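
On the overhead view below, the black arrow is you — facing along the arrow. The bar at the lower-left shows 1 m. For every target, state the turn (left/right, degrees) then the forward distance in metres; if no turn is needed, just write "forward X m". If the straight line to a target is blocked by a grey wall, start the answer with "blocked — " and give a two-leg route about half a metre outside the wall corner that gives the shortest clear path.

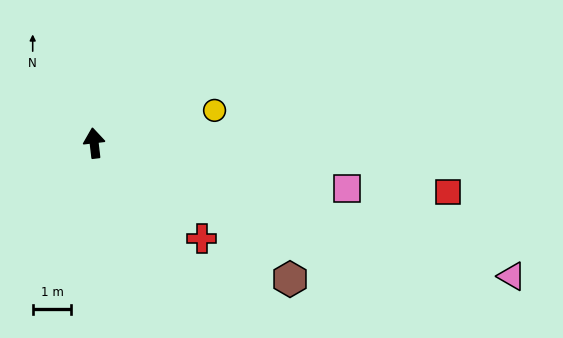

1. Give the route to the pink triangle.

turn right 114°, forward 11.3 m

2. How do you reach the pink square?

turn right 107°, forward 6.6 m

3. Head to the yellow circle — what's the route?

turn right 81°, forward 3.2 m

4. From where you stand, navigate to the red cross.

turn right 138°, forward 3.7 m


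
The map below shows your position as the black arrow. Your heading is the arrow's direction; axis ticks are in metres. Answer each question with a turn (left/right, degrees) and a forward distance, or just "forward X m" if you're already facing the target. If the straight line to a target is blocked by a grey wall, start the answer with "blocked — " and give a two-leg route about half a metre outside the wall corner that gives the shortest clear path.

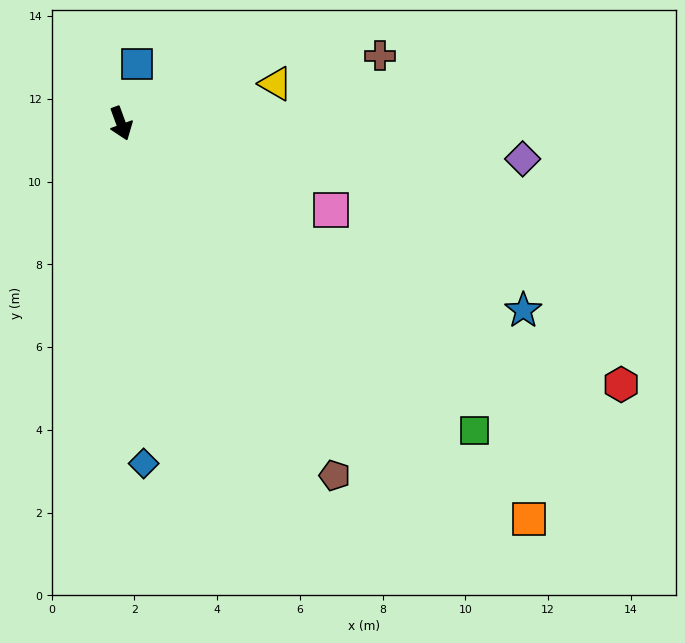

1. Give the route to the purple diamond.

turn left 65°, forward 9.7 m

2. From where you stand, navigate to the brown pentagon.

turn left 11°, forward 10.0 m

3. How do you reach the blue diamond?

turn right 16°, forward 8.2 m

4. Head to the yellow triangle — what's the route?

turn left 84°, forward 3.9 m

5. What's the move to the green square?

turn left 29°, forward 11.3 m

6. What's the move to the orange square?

turn left 26°, forward 13.7 m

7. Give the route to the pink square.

turn left 47°, forward 5.5 m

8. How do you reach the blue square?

turn left 145°, forward 1.5 m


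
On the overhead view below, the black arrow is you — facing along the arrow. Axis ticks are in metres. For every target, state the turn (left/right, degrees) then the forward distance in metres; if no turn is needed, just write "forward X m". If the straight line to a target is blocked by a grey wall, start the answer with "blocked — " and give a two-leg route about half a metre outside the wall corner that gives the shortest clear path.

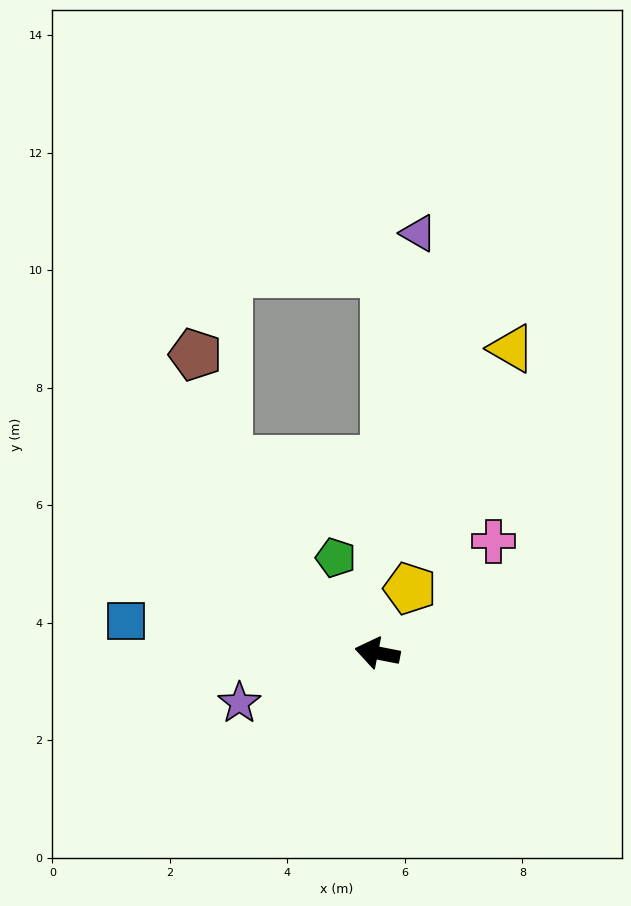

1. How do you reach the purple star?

turn left 31°, forward 2.5 m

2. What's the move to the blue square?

turn left 4°, forward 4.3 m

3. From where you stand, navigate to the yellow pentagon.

turn right 106°, forward 1.2 m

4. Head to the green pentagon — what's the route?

turn right 55°, forward 1.8 m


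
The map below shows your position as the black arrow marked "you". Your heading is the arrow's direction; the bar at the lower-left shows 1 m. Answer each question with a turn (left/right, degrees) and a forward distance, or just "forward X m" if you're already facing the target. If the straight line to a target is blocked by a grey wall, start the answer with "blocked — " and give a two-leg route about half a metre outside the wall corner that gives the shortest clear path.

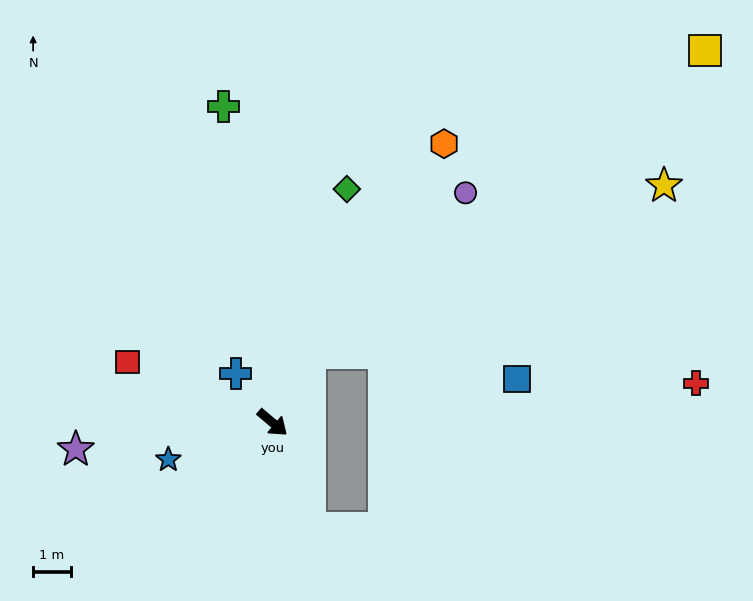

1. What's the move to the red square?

turn right 162°, forward 4.1 m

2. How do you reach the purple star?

turn right 132°, forward 5.2 m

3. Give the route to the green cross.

turn left 139°, forward 8.4 m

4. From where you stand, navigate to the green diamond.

turn left 113°, forward 6.5 m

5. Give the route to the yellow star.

blocked — turn left 102°, forward 2.1 m, then turn right 36°, forward 10.4 m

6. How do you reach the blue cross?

turn left 167°, forward 1.6 m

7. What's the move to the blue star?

turn right 120°, forward 2.9 m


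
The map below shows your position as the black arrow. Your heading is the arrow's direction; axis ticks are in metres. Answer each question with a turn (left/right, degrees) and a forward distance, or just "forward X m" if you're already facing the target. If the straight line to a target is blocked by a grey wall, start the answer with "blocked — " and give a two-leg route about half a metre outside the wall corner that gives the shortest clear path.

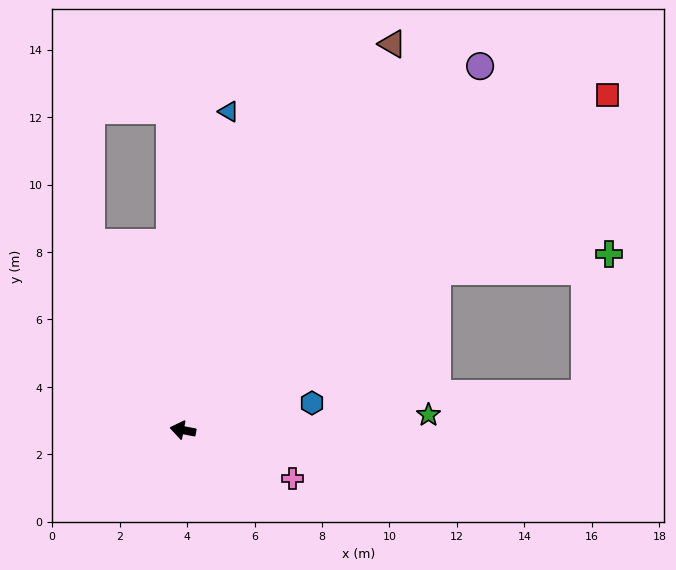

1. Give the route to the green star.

turn right 166°, forward 7.3 m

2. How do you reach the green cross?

blocked — turn right 137°, forward 8.9 m, then turn right 27°, forward 5.1 m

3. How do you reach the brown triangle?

turn right 108°, forward 13.0 m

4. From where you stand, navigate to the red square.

turn right 131°, forward 16.0 m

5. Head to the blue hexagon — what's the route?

turn right 157°, forward 3.9 m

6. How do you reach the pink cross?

turn left 167°, forward 3.6 m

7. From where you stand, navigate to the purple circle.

turn right 118°, forward 13.9 m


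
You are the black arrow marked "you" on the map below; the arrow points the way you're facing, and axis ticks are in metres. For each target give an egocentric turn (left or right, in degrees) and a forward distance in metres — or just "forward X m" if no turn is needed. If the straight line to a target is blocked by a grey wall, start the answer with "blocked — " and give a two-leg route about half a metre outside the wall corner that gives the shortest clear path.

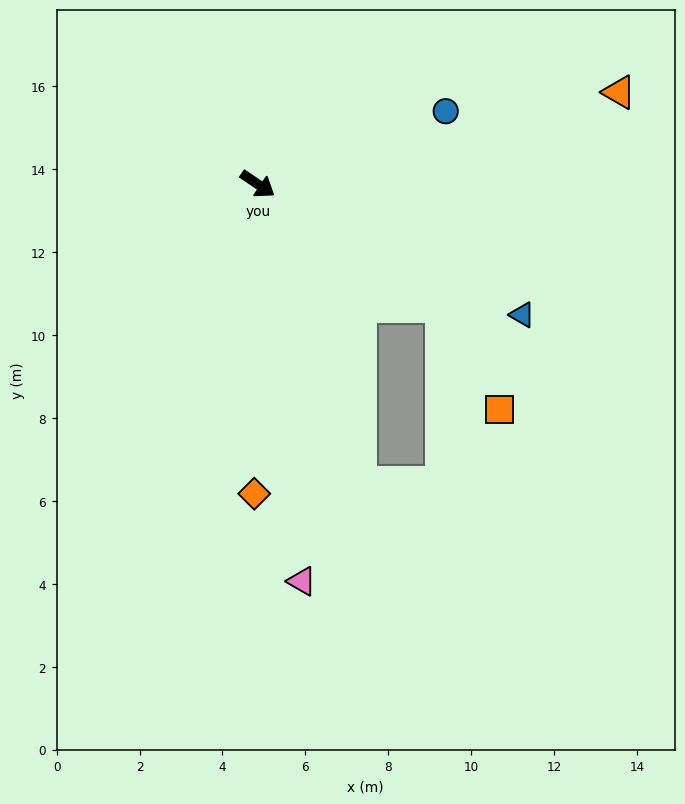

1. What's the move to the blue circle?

turn left 55°, forward 4.9 m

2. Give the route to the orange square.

blocked — forward 5.3 m, then turn right 28°, forward 2.9 m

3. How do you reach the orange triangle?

turn left 48°, forward 9.0 m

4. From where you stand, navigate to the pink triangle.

turn right 50°, forward 9.6 m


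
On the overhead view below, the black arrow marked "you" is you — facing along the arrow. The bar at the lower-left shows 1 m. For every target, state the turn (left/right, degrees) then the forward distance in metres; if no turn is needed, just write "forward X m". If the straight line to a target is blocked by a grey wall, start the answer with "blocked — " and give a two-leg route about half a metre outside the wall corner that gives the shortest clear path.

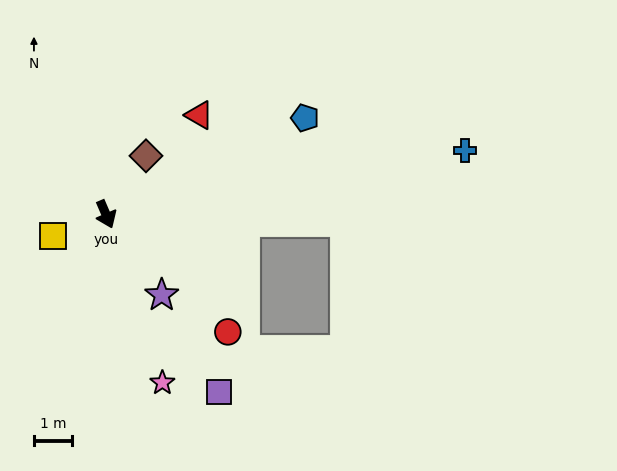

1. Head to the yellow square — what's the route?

turn right 91°, forward 1.5 m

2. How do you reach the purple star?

turn left 11°, forward 2.6 m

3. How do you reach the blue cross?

turn left 77°, forward 9.5 m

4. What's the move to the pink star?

turn right 5°, forward 4.6 m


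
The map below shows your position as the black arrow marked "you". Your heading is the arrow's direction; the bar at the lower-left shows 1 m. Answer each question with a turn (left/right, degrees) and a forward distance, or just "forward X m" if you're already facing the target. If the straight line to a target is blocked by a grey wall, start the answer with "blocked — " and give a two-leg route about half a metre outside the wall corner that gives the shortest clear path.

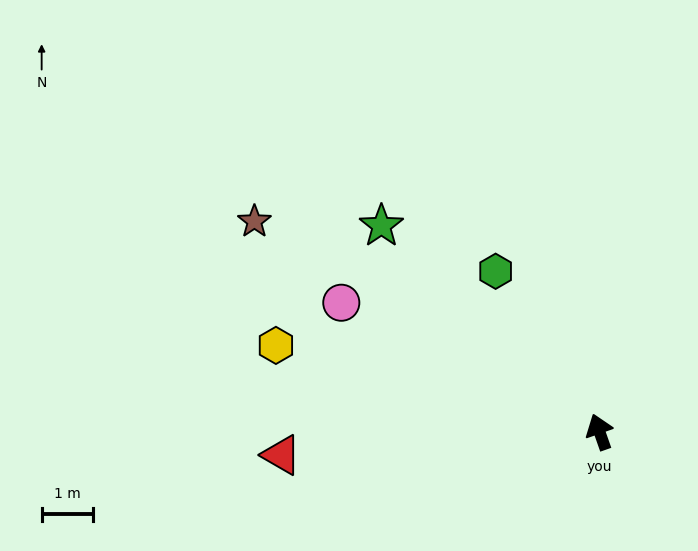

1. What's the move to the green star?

turn left 27°, forward 5.9 m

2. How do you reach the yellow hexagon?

turn left 56°, forward 6.6 m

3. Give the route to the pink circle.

turn left 44°, forward 5.7 m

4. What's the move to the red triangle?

turn left 75°, forward 6.3 m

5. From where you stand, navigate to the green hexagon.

turn left 14°, forward 3.8 m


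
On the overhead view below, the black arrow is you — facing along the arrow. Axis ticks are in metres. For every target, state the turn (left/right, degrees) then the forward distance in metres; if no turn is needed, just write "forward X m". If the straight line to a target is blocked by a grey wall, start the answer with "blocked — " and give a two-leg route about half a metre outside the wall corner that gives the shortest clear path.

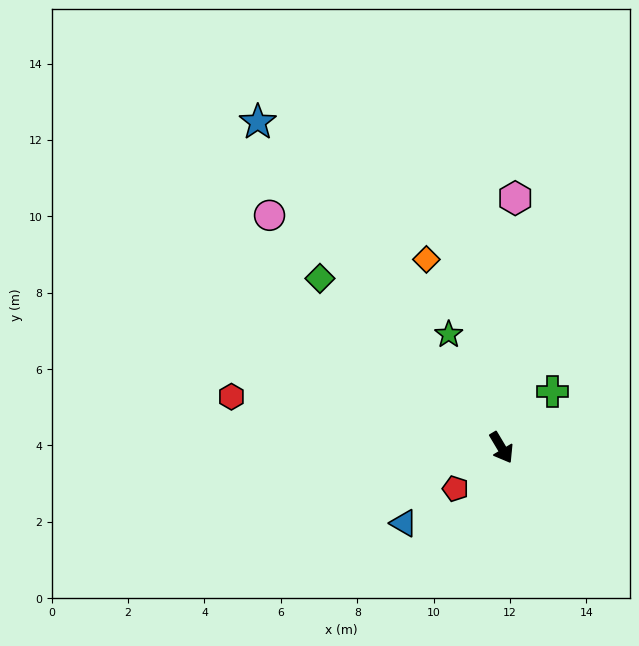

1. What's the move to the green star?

turn left 174°, forward 3.3 m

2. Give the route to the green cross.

turn left 107°, forward 2.0 m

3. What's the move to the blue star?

turn right 174°, forward 10.7 m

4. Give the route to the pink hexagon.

turn left 146°, forward 6.5 m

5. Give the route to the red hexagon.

turn right 131°, forward 7.2 m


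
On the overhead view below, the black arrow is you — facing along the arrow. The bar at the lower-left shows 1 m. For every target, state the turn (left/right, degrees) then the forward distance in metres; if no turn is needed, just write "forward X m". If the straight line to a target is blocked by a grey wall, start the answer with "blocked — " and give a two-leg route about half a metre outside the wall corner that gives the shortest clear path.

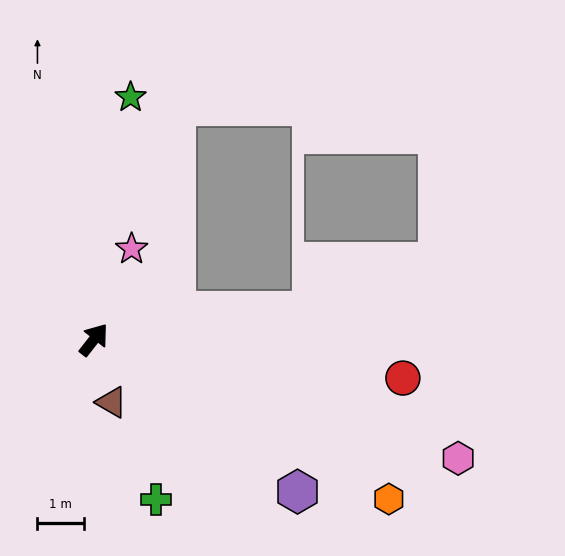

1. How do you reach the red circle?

turn right 59°, forward 6.7 m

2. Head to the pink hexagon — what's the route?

turn right 70°, forward 8.2 m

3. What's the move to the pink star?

turn left 15°, forward 2.1 m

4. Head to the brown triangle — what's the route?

turn right 126°, forward 1.4 m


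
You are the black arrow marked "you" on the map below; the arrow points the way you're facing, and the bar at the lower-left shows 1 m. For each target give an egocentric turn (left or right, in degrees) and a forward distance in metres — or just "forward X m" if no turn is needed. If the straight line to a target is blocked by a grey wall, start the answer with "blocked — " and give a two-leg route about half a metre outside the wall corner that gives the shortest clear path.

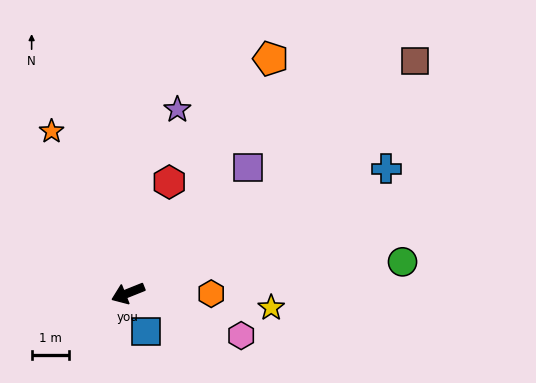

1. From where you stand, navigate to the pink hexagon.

turn left 138°, forward 3.3 m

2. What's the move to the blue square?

turn left 93°, forward 1.1 m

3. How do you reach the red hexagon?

turn right 132°, forward 3.2 m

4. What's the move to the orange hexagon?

turn left 158°, forward 2.3 m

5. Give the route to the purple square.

turn right 156°, forward 4.7 m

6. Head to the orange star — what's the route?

turn right 87°, forward 4.8 m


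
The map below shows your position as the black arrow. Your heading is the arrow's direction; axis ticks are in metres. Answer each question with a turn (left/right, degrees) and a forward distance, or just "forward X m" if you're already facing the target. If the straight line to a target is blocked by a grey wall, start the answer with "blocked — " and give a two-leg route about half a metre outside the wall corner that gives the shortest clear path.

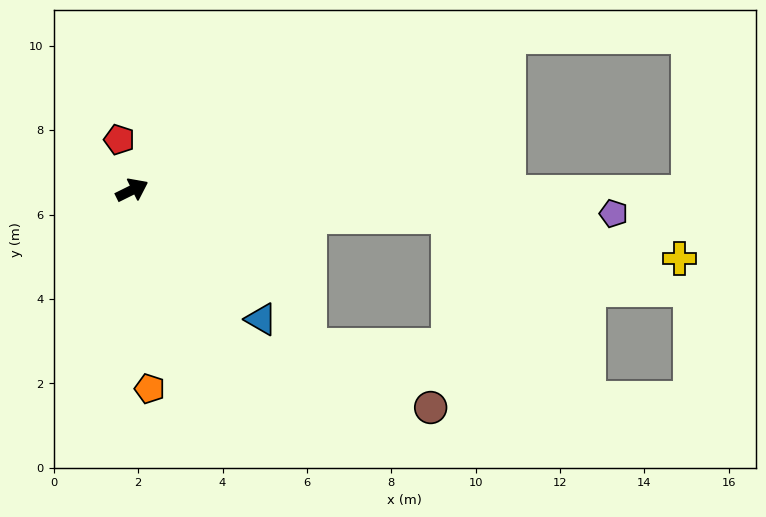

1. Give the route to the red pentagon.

turn left 78°, forward 1.2 m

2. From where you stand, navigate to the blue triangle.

turn right 71°, forward 4.3 m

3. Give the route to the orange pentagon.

turn right 111°, forward 4.7 m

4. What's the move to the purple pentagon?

turn right 29°, forward 11.4 m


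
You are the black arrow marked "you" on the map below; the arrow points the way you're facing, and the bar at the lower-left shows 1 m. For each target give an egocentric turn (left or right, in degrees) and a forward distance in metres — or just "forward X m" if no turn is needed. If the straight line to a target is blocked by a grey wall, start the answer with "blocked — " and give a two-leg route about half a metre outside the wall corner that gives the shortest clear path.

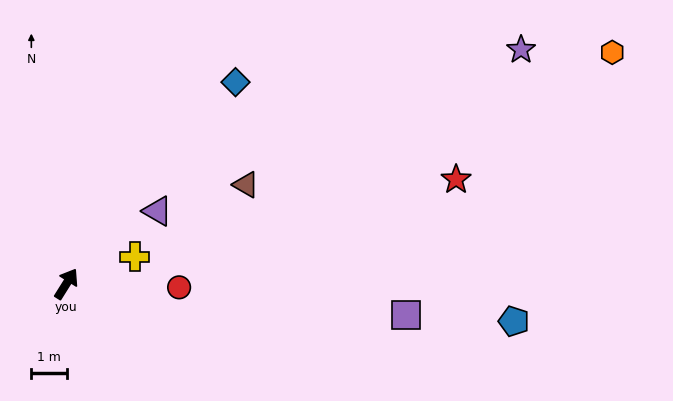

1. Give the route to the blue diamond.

turn right 8°, forward 7.4 m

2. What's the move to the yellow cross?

turn right 36°, forward 2.1 m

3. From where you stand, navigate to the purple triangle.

turn right 19°, forward 3.3 m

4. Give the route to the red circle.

turn right 60°, forward 3.2 m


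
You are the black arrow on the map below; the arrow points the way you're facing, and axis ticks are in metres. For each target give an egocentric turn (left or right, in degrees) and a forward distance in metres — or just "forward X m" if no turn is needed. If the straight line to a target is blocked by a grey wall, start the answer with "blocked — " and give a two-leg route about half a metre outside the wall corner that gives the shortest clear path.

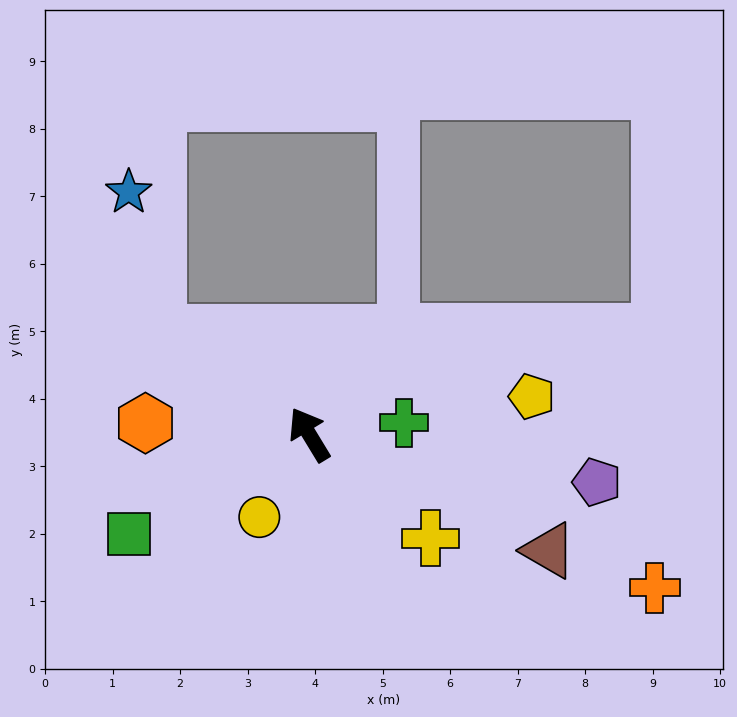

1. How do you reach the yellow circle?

turn left 118°, forward 1.4 m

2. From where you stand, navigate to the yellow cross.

turn right 162°, forward 2.4 m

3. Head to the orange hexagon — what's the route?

turn left 55°, forward 2.4 m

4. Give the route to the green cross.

turn right 114°, forward 1.4 m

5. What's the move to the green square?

turn left 88°, forward 3.1 m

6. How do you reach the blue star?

blocked — turn left 25°, forward 2.7 m, then turn right 45°, forward 2.1 m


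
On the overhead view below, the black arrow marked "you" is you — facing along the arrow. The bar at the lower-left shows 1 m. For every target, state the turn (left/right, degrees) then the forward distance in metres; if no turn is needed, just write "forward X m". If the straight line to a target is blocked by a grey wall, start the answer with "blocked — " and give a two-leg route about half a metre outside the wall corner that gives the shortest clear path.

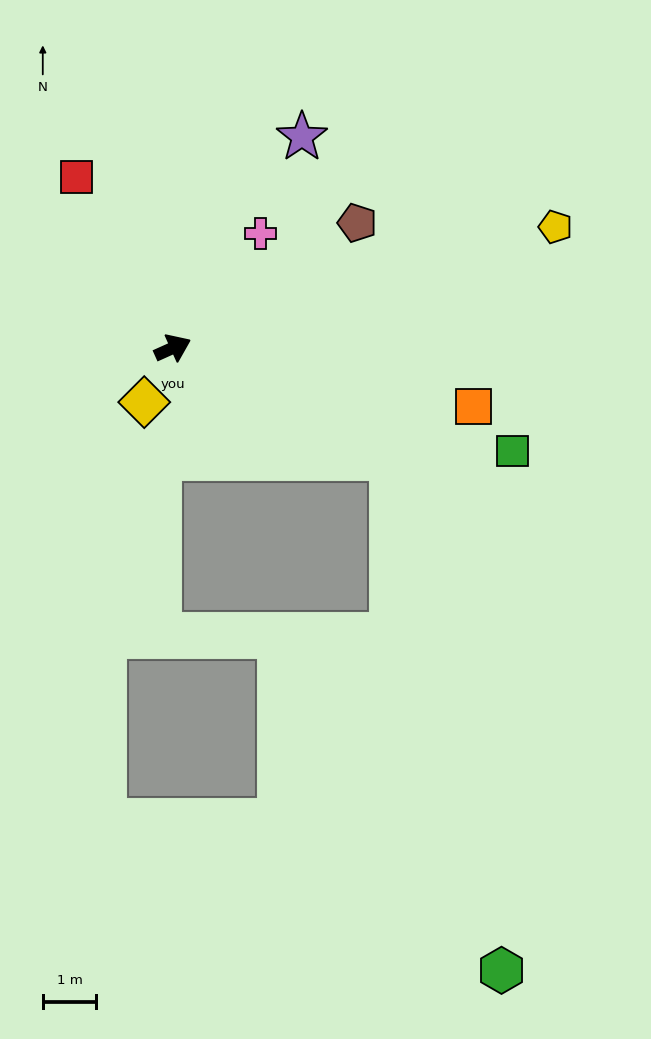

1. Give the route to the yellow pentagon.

turn right 7°, forward 7.5 m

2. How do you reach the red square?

turn left 95°, forward 3.7 m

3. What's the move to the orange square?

turn right 35°, forward 5.7 m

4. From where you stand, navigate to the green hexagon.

blocked — turn right 51°, forward 4.6 m, then turn right 51°, forward 9.8 m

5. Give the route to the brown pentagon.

turn left 10°, forward 4.2 m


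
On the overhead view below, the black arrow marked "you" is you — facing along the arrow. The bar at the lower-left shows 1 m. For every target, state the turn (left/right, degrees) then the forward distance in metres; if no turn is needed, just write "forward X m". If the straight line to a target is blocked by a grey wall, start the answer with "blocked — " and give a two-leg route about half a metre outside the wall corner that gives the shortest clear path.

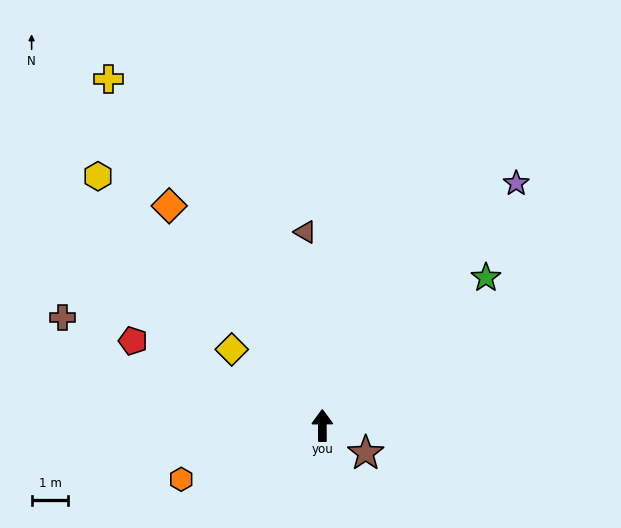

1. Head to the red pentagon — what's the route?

turn left 66°, forward 5.6 m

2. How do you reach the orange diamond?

turn left 35°, forward 7.3 m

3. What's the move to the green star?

turn right 48°, forward 6.0 m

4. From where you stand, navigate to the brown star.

turn right 123°, forward 1.4 m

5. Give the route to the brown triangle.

turn left 5°, forward 5.3 m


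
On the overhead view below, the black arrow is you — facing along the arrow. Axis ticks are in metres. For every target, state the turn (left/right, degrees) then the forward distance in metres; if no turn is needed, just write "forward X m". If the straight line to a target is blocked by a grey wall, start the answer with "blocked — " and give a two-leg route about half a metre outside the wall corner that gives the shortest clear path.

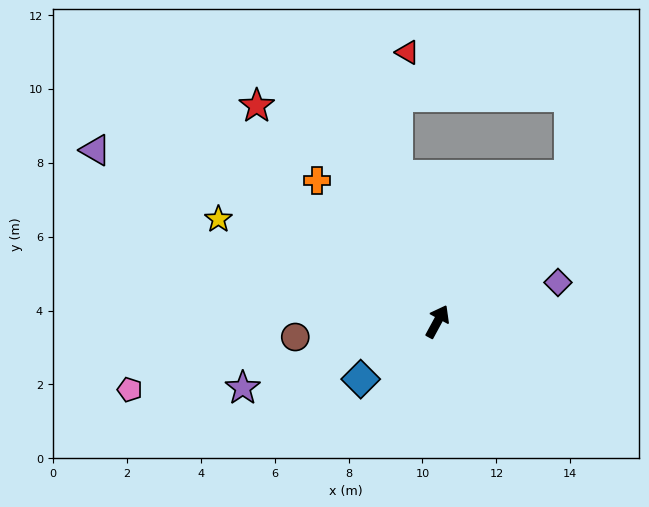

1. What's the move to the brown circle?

turn left 125°, forward 3.9 m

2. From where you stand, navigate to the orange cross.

turn left 69°, forward 5.0 m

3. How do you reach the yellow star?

turn left 93°, forward 6.5 m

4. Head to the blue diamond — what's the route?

turn left 155°, forward 2.6 m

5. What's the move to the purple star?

turn left 137°, forward 5.6 m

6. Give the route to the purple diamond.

turn right 44°, forward 3.4 m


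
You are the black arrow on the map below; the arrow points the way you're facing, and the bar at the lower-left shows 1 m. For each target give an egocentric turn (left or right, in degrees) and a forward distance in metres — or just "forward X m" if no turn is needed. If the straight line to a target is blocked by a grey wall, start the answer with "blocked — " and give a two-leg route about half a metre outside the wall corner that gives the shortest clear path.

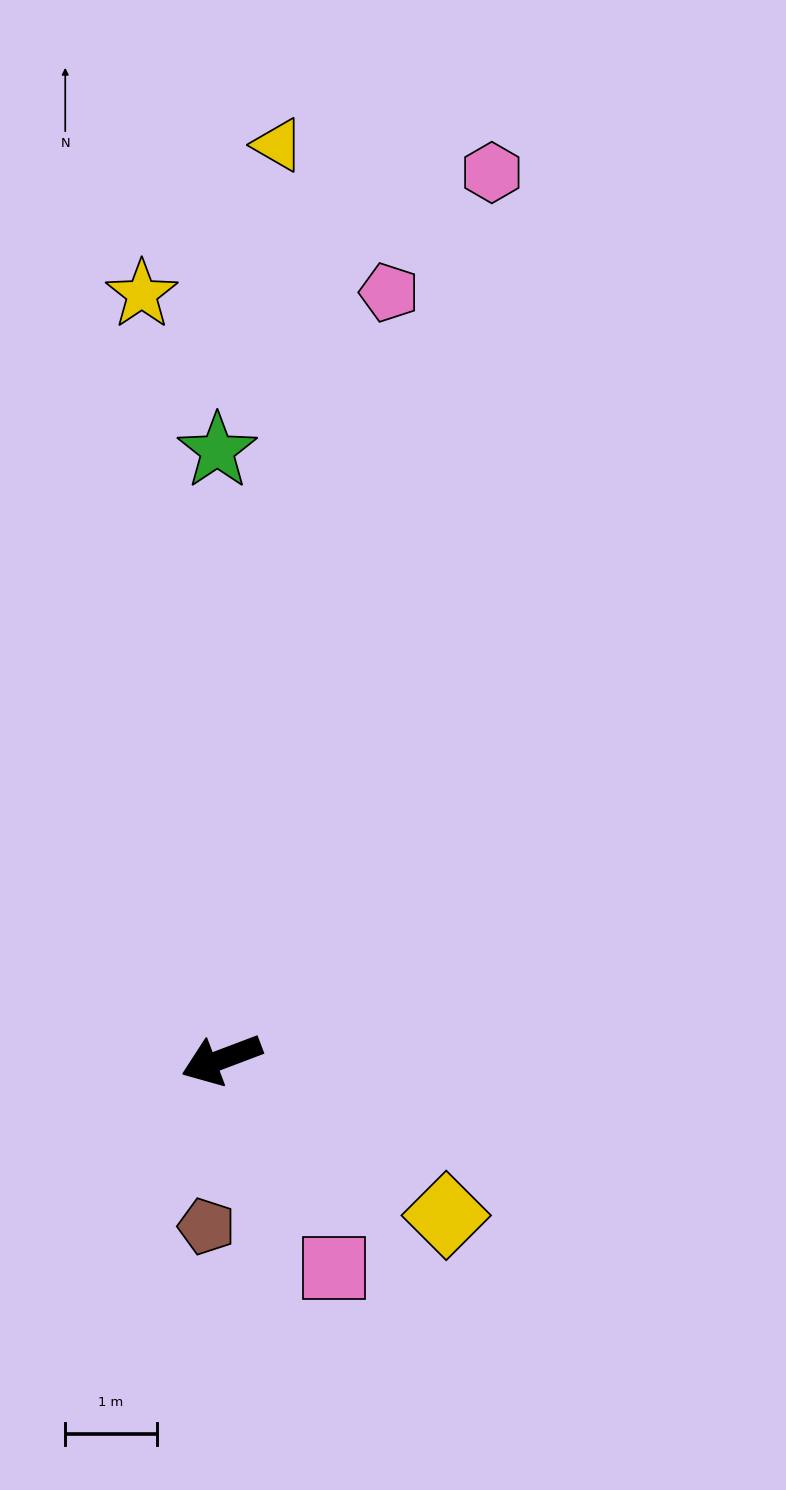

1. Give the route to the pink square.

turn left 98°, forward 2.6 m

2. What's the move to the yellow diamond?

turn left 124°, forward 3.0 m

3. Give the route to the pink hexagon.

turn right 128°, forward 10.1 m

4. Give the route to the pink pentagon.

turn right 123°, forward 8.6 m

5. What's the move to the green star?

turn right 110°, forward 6.7 m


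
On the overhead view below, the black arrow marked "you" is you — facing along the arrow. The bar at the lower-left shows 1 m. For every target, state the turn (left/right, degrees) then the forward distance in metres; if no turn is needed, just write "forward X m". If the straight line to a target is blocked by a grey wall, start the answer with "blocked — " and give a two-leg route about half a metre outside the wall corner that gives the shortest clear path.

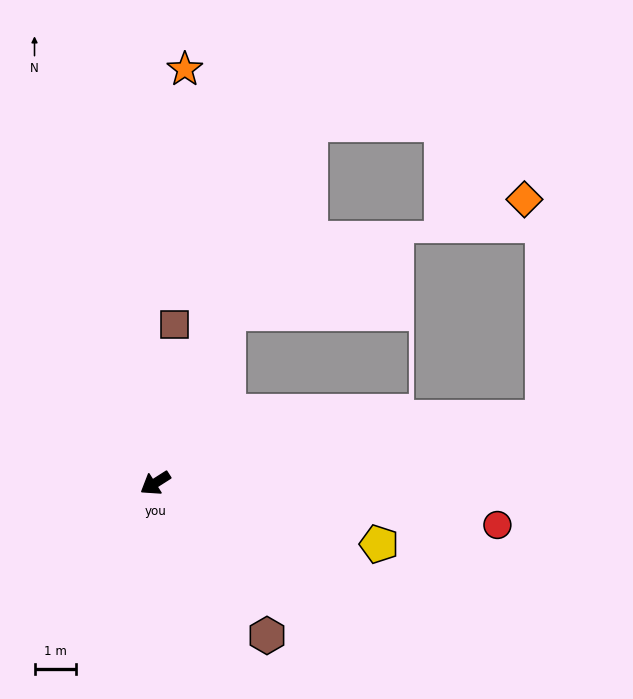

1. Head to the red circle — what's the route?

turn left 140°, forward 8.3 m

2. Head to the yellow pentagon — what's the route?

turn left 132°, forward 5.6 m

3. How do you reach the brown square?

turn right 129°, forward 3.8 m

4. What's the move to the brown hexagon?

turn left 94°, forward 4.5 m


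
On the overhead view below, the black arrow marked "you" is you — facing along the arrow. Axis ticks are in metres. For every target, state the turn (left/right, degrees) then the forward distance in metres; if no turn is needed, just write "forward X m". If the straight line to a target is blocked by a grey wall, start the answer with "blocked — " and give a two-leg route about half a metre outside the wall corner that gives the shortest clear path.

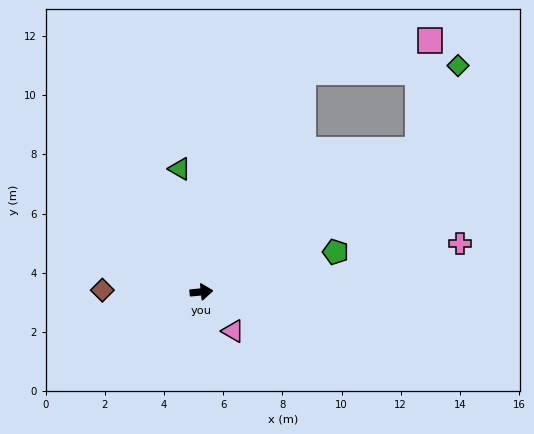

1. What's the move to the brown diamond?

turn left 173°, forward 3.3 m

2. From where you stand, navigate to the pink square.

blocked — turn left 28°, forward 8.7 m, then turn left 49°, forward 3.7 m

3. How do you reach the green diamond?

blocked — turn left 28°, forward 8.7 m, then turn left 30°, forward 3.1 m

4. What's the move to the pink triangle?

turn right 57°, forward 1.7 m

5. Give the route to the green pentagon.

turn left 11°, forward 4.7 m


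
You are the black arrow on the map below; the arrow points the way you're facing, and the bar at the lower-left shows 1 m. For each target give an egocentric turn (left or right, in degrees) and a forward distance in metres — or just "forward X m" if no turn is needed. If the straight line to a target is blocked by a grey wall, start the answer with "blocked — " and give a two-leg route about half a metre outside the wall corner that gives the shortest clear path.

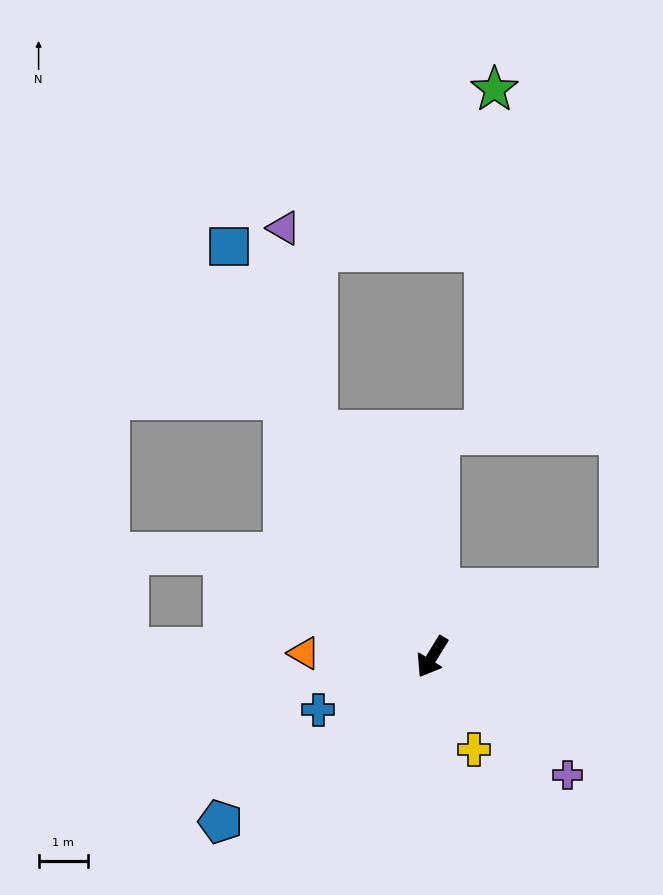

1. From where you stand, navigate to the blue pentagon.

turn right 20°, forward 5.5 m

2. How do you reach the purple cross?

turn left 80°, forward 3.7 m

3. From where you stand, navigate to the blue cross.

turn right 33°, forward 2.6 m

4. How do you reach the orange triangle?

turn right 60°, forward 2.6 m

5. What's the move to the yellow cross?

turn left 56°, forward 2.1 m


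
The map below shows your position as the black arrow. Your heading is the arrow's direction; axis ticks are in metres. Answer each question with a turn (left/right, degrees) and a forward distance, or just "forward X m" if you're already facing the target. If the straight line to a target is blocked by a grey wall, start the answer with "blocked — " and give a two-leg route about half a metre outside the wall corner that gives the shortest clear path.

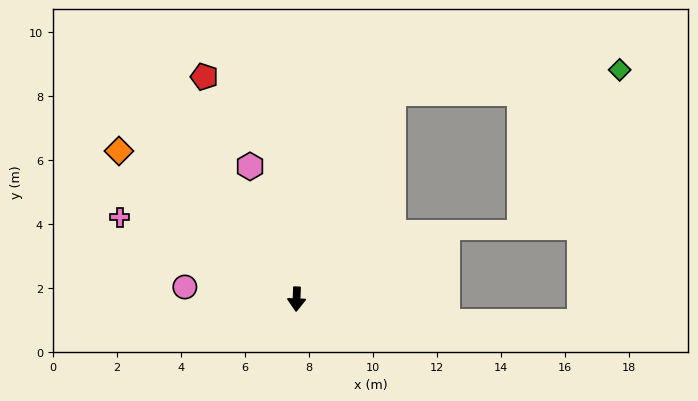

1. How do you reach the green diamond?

blocked — turn left 157°, forward 7.1 m, then turn right 59°, forward 7.1 m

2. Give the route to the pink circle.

turn right 94°, forward 3.5 m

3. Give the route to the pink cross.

turn right 113°, forward 6.1 m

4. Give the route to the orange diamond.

turn right 128°, forward 7.2 m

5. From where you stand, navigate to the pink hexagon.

turn right 159°, forward 4.4 m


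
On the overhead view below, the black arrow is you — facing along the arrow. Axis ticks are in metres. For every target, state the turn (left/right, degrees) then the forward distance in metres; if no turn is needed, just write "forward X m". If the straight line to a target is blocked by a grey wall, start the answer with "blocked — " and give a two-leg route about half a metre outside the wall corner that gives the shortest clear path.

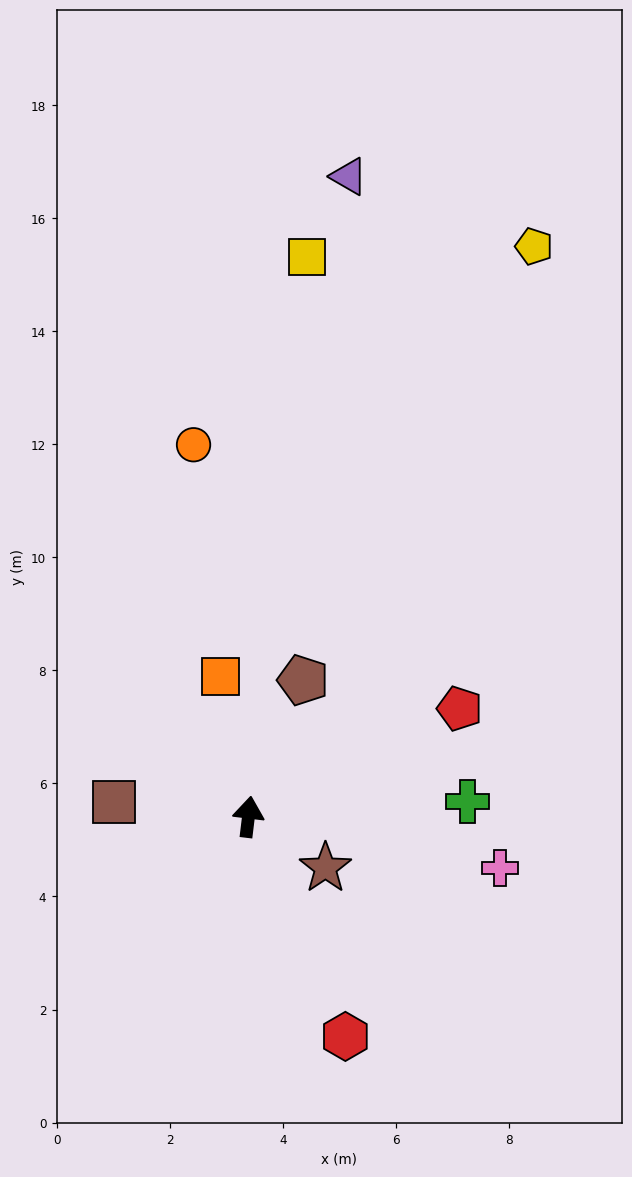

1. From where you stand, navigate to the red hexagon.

turn right 149°, forward 4.2 m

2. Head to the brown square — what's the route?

turn left 91°, forward 2.4 m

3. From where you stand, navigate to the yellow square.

forward 10.0 m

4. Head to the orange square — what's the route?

turn left 18°, forward 2.5 m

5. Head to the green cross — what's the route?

turn right 79°, forward 3.9 m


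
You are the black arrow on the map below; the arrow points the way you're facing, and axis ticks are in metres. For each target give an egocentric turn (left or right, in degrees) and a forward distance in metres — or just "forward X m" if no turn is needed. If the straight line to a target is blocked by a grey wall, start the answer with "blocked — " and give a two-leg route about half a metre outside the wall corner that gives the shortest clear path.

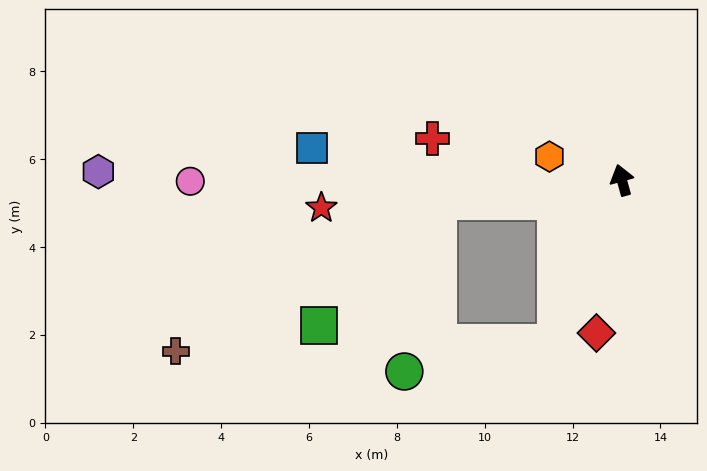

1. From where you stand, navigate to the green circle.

blocked — turn left 143°, forward 4.0 m, then turn right 58°, forward 3.5 m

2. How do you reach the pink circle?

turn left 75°, forward 9.8 m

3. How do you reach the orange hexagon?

turn left 57°, forward 1.7 m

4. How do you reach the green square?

blocked — turn left 81°, forward 4.2 m, then turn left 40°, forward 3.9 m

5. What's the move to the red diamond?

turn left 155°, forward 3.5 m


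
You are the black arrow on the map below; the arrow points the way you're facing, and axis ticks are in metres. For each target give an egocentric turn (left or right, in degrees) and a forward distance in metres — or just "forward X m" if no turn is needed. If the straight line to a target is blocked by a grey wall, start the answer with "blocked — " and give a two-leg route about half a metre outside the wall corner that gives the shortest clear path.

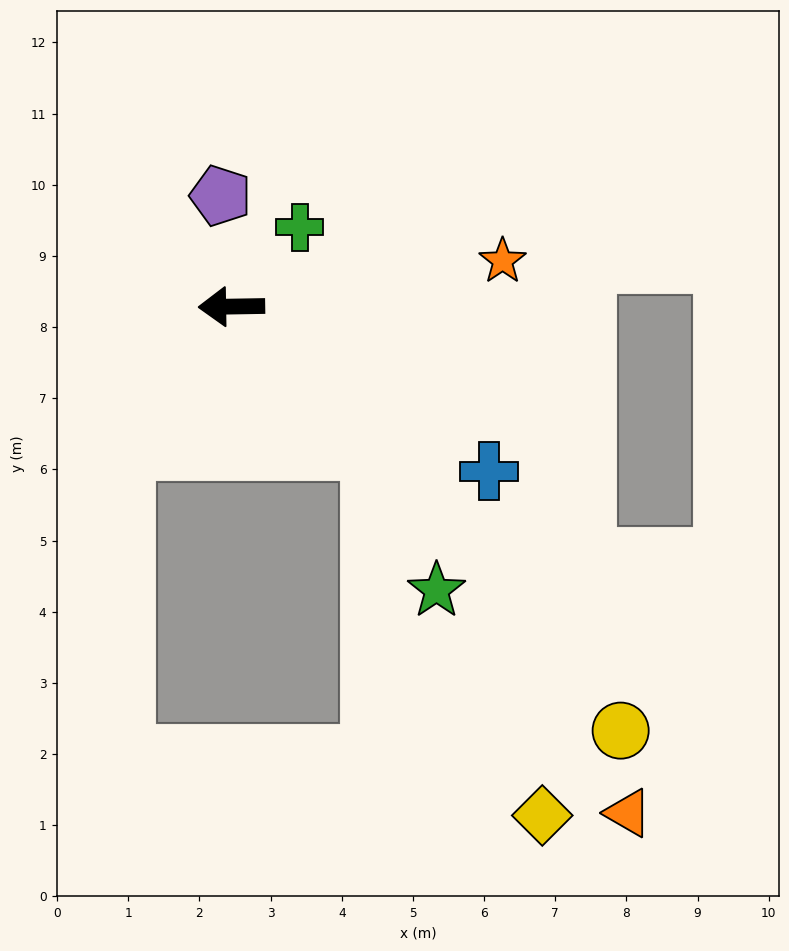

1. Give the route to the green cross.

turn right 132°, forward 1.5 m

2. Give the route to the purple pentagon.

turn right 85°, forward 1.6 m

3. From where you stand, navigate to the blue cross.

turn left 146°, forward 4.3 m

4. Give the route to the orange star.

turn right 171°, forward 3.9 m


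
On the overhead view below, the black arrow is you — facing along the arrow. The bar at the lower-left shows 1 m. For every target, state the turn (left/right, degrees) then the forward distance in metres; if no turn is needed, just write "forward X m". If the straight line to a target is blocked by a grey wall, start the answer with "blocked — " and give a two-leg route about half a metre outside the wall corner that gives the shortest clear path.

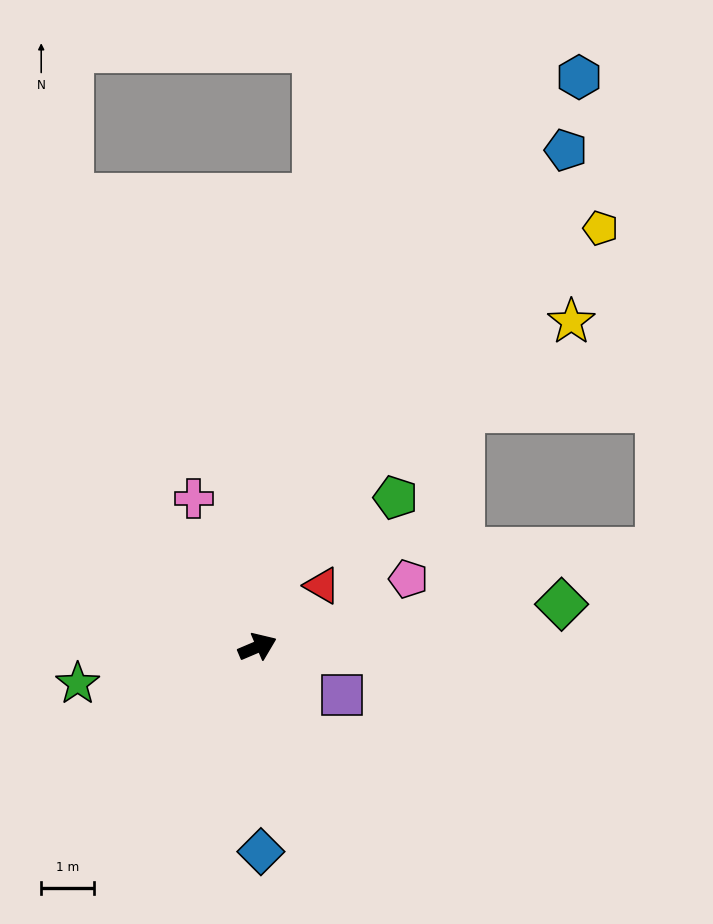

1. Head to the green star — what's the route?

turn left 169°, forward 3.5 m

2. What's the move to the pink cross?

turn left 90°, forward 3.1 m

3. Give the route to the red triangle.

turn left 20°, forward 1.7 m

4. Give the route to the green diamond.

turn right 15°, forward 5.8 m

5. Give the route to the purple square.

turn right 53°, forward 1.8 m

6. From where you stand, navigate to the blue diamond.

turn right 112°, forward 3.9 m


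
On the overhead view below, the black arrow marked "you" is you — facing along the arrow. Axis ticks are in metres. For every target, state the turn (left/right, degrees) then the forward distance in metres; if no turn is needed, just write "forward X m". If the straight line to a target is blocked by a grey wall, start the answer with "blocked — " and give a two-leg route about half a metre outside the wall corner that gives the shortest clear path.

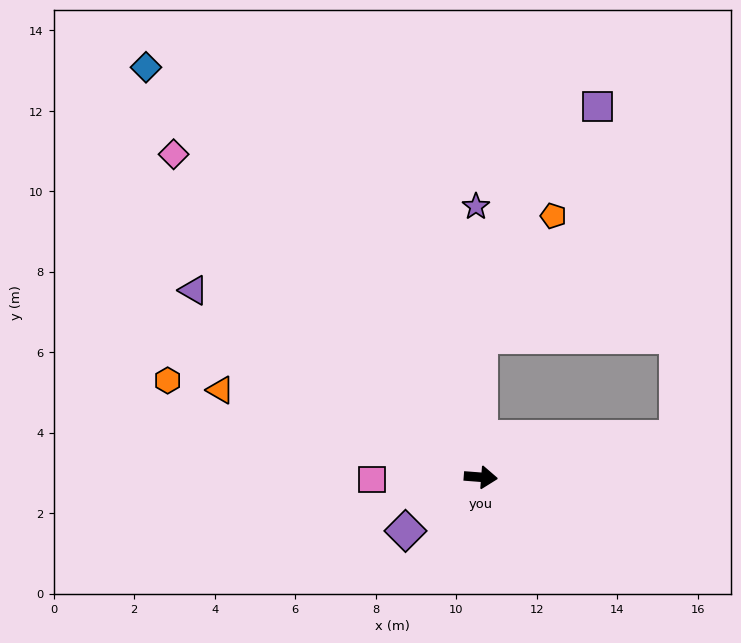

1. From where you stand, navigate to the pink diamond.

turn left 138°, forward 11.1 m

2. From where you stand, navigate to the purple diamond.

turn right 140°, forward 2.3 m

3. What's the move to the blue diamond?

turn left 134°, forward 13.2 m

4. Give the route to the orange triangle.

turn left 166°, forward 6.8 m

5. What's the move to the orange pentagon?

blocked — turn left 95°, forward 3.5 m, then turn right 32°, forward 3.5 m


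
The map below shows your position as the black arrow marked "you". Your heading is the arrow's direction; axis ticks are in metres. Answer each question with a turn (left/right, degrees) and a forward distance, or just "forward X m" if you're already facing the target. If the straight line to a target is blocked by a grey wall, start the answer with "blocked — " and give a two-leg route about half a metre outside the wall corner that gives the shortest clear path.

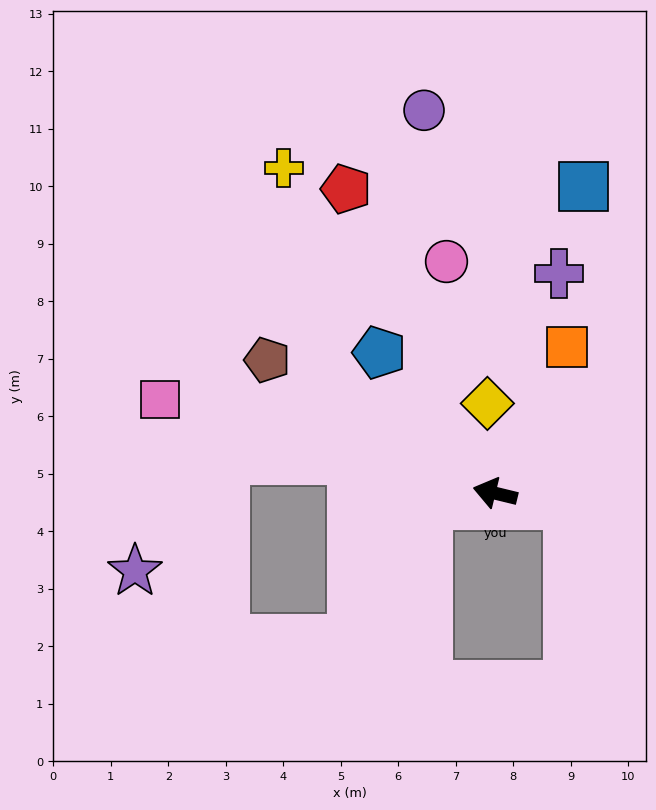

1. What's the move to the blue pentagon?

turn right 37°, forward 3.2 m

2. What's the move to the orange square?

turn right 102°, forward 2.8 m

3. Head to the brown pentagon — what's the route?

turn right 17°, forward 4.6 m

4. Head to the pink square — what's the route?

forward 6.1 m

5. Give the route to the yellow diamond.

turn right 71°, forward 1.6 m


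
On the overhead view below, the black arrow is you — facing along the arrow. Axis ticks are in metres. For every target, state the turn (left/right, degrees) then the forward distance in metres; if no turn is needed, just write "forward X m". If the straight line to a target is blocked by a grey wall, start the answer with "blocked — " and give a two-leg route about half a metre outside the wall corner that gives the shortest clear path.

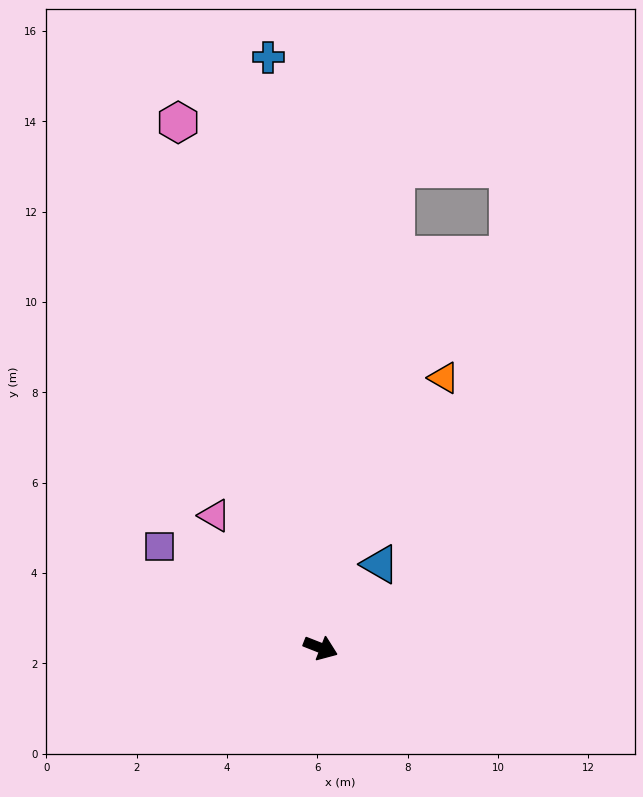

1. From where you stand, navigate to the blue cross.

turn left 117°, forward 13.1 m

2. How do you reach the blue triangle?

turn left 76°, forward 2.3 m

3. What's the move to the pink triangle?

turn left 150°, forward 3.8 m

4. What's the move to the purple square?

turn left 169°, forward 4.2 m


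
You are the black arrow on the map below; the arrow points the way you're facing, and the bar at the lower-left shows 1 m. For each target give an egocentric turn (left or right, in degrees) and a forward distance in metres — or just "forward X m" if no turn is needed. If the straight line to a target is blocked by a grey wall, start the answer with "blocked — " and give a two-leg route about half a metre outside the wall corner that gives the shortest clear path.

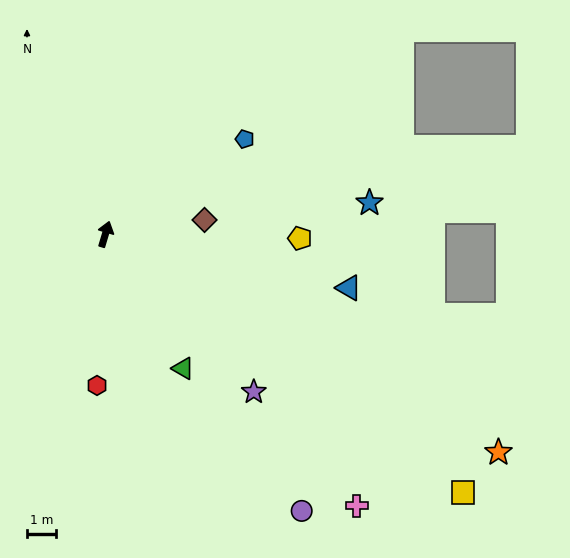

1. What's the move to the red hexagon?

turn right 166°, forward 5.3 m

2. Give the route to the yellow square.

turn right 109°, forward 15.3 m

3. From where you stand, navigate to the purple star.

turn right 120°, forward 7.5 m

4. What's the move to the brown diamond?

turn right 65°, forward 3.5 m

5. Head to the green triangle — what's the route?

turn right 133°, forward 5.4 m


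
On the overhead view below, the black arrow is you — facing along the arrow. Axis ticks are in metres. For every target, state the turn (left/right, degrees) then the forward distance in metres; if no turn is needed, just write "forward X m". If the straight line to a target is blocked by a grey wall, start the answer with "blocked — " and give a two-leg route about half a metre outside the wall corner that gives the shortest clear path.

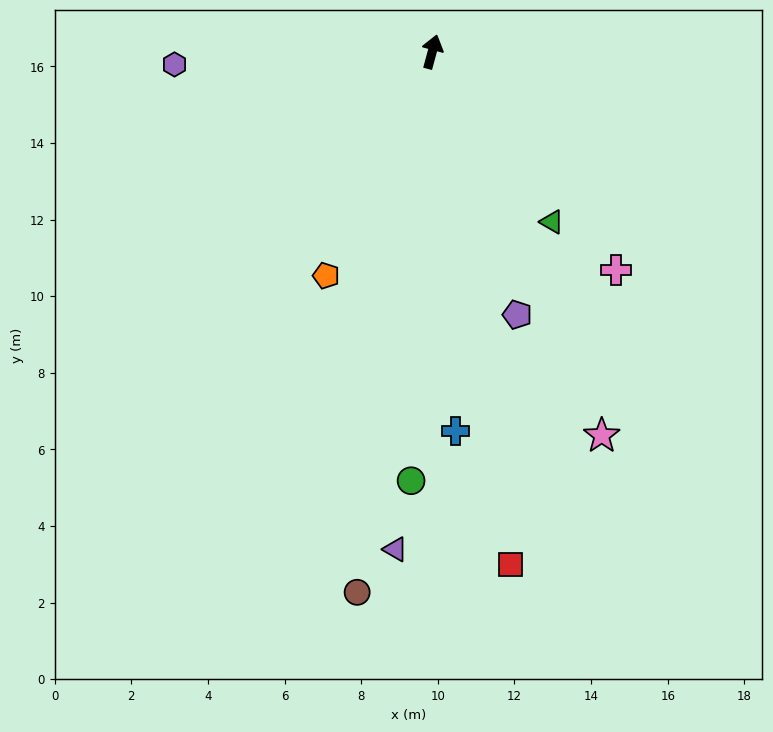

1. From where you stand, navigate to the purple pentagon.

turn right 147°, forward 7.2 m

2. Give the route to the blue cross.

turn right 161°, forward 9.9 m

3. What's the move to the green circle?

turn right 168°, forward 11.2 m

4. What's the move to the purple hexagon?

turn left 108°, forward 6.7 m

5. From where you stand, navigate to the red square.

turn right 156°, forward 13.5 m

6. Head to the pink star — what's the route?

turn right 141°, forward 11.0 m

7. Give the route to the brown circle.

turn right 173°, forward 14.2 m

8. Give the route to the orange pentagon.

turn left 170°, forward 6.5 m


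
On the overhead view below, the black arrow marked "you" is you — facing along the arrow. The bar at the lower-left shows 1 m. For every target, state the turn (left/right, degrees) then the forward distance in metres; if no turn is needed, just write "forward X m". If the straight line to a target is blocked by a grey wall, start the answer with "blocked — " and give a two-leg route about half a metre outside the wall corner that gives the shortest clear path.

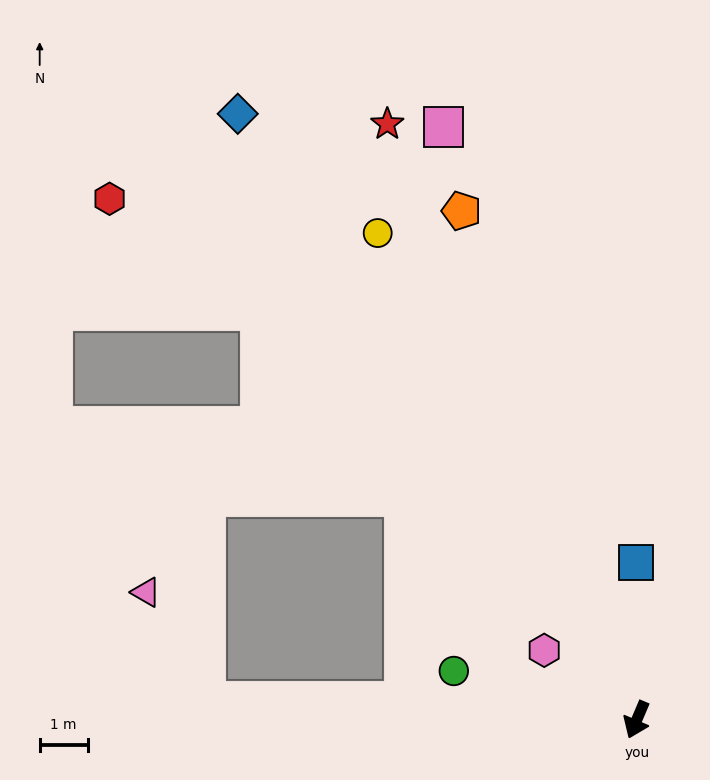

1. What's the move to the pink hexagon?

turn right 104°, forward 2.4 m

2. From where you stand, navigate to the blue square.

turn right 157°, forward 3.3 m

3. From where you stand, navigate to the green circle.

turn right 82°, forward 3.9 m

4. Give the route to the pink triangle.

blocked — turn right 69°, forward 9.0 m, then turn right 59°, forward 2.6 m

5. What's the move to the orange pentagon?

turn right 138°, forward 11.2 m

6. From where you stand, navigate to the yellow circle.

turn right 129°, forward 11.5 m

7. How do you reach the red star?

turn right 134°, forward 13.5 m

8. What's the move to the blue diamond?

turn right 124°, forward 15.1 m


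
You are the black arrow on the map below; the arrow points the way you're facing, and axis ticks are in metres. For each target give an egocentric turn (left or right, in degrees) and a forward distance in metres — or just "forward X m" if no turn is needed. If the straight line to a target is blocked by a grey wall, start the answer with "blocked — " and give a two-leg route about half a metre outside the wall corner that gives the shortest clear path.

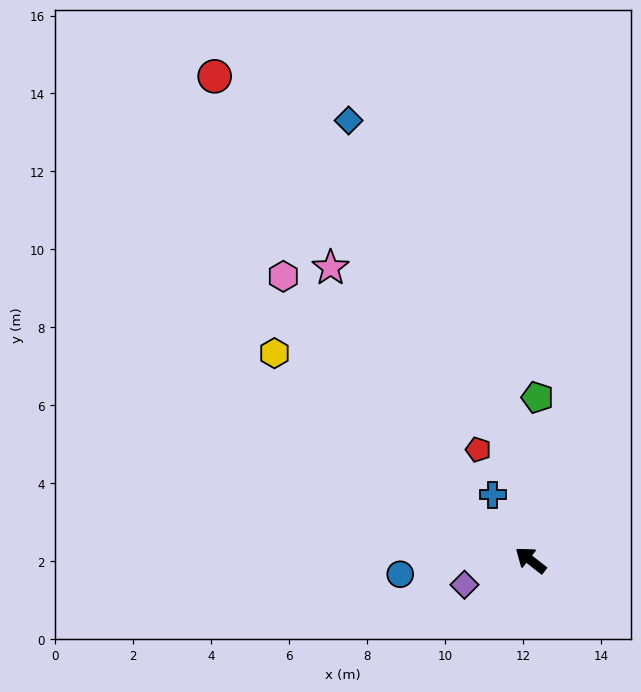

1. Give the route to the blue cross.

turn right 22°, forward 1.9 m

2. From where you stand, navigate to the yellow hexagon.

forward 8.5 m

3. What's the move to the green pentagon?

turn right 54°, forward 4.2 m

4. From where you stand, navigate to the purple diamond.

turn left 58°, forward 1.8 m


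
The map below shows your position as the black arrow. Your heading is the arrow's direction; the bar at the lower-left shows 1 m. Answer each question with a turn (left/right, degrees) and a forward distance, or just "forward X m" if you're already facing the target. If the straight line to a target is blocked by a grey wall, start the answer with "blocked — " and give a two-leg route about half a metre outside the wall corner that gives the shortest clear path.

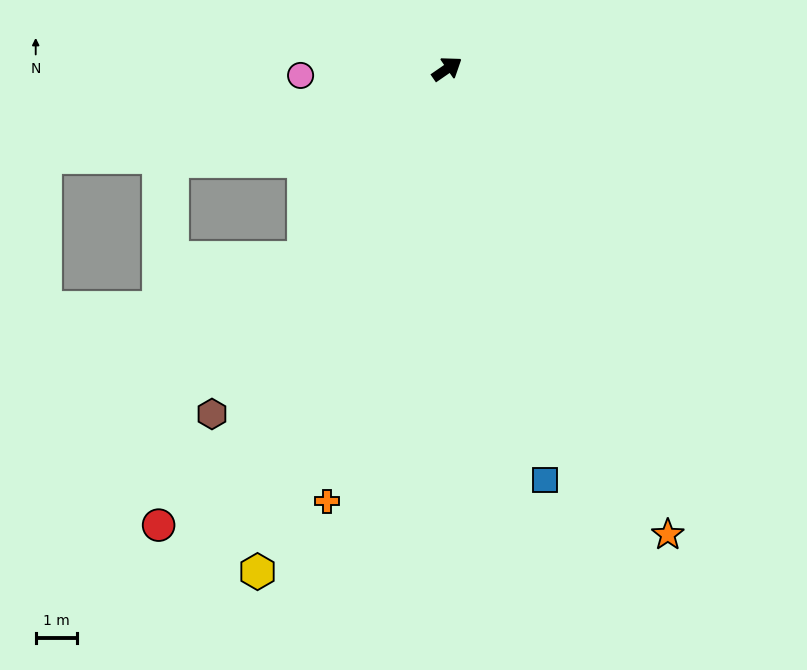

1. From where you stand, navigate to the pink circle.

turn left 148°, forward 3.6 m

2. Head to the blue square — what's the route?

turn right 111°, forward 10.3 m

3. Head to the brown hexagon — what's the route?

turn right 159°, forward 10.2 m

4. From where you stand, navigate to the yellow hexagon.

turn right 145°, forward 13.1 m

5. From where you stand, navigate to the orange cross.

turn right 140°, forward 10.9 m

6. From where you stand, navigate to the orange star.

turn right 99°, forward 12.6 m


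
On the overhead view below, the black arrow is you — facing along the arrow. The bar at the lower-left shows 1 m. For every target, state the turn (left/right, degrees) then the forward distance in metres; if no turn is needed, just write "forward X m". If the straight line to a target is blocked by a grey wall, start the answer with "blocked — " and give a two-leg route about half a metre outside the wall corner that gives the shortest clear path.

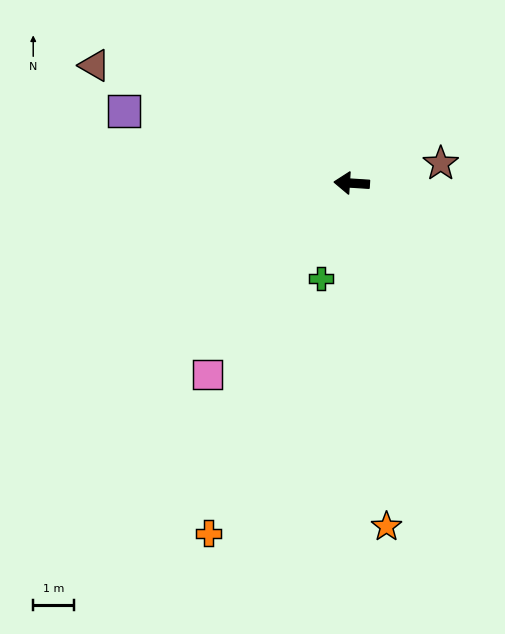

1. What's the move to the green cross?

turn left 76°, forward 2.5 m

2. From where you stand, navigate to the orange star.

turn left 99°, forward 8.5 m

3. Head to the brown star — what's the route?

turn right 164°, forward 2.3 m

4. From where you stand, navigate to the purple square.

turn right 14°, forward 5.9 m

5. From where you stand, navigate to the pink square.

turn left 57°, forward 5.9 m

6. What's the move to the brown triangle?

turn right 21°, forward 7.0 m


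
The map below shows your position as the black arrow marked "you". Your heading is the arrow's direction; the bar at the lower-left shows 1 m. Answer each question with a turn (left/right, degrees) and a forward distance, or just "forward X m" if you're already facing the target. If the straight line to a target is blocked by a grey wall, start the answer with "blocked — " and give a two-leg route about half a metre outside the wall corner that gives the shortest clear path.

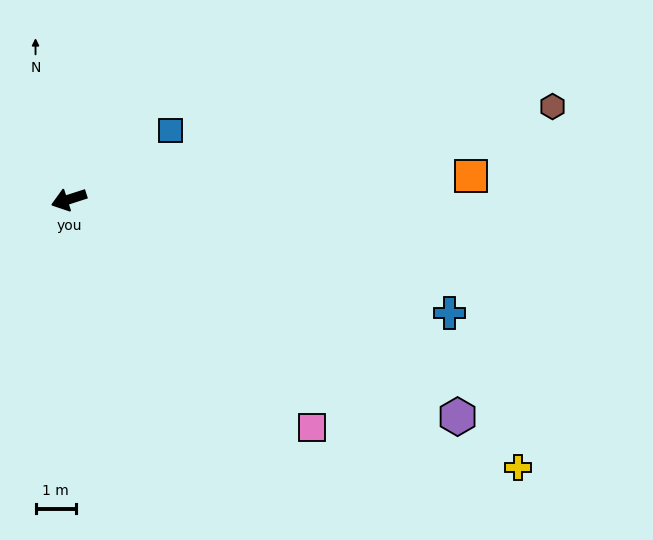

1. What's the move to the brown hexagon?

turn left 173°, forward 12.1 m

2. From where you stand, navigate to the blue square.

turn right 164°, forward 3.0 m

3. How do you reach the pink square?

turn left 119°, forward 8.2 m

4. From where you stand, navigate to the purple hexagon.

turn left 133°, forward 11.0 m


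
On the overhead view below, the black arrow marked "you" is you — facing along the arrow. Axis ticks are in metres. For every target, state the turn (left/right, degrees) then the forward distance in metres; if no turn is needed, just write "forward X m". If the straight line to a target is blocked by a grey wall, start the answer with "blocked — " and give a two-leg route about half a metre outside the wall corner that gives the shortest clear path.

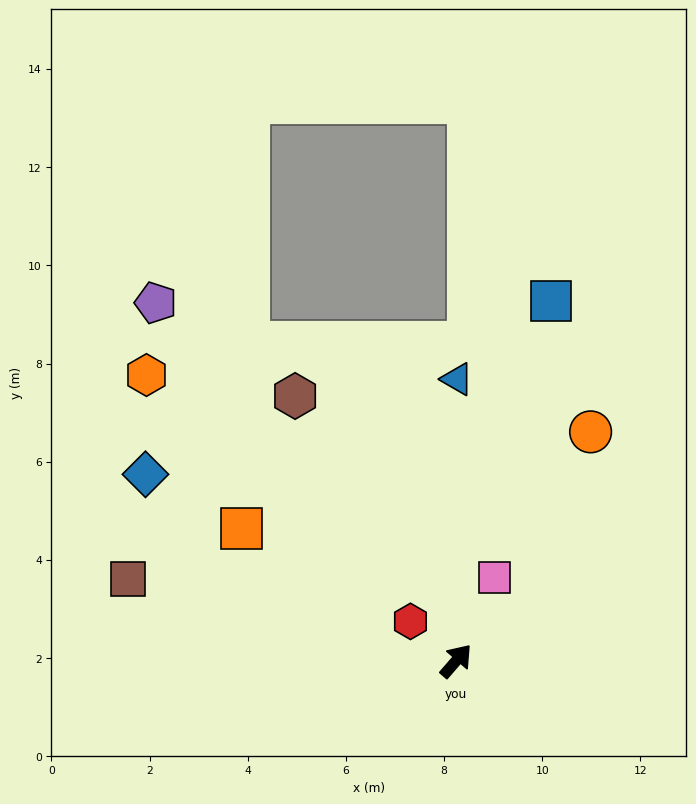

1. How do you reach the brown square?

turn left 117°, forward 6.9 m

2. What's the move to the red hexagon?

turn left 90°, forward 1.2 m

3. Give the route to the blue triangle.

turn left 41°, forward 5.7 m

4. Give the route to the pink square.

turn left 16°, forward 1.9 m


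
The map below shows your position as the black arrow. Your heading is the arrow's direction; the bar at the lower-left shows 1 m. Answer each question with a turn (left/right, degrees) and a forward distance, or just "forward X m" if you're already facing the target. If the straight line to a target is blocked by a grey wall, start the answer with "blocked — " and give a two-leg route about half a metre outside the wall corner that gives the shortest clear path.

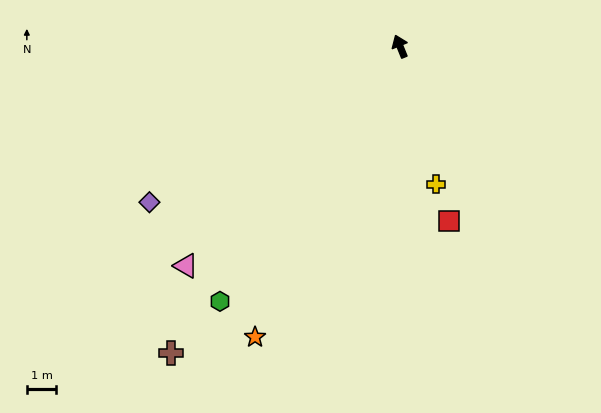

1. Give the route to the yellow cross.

turn left 173°, forward 4.8 m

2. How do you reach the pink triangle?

turn left 114°, forward 10.4 m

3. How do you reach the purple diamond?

turn left 100°, forward 10.0 m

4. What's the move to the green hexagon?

turn left 123°, forward 10.6 m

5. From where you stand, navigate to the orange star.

turn left 131°, forward 11.0 m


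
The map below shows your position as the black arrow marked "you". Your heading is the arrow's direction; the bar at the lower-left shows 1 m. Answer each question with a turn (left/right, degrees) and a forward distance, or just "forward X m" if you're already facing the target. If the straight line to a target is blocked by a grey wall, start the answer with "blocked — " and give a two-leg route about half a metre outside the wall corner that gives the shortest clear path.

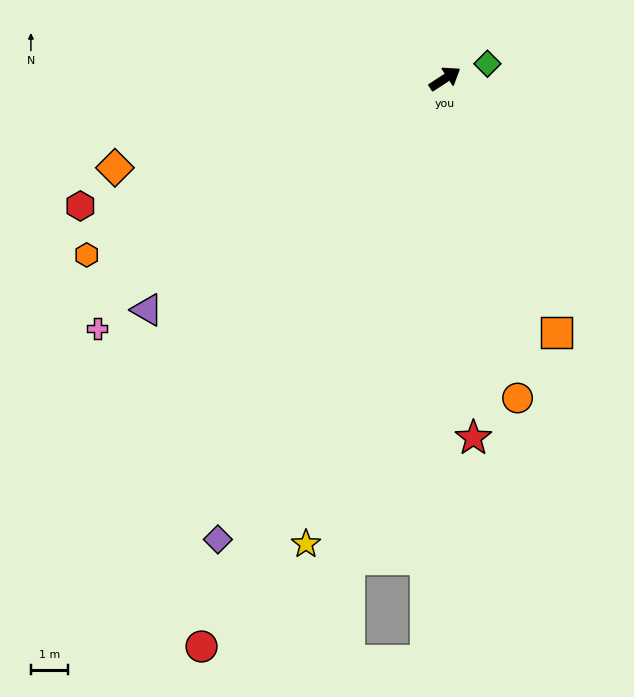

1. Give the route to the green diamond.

turn right 14°, forward 1.2 m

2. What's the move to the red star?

turn right 119°, forward 9.8 m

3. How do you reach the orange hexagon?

turn left 173°, forward 10.9 m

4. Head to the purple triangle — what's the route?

turn right 175°, forward 10.3 m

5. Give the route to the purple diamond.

turn right 149°, forward 14.0 m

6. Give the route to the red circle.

turn right 146°, forward 16.8 m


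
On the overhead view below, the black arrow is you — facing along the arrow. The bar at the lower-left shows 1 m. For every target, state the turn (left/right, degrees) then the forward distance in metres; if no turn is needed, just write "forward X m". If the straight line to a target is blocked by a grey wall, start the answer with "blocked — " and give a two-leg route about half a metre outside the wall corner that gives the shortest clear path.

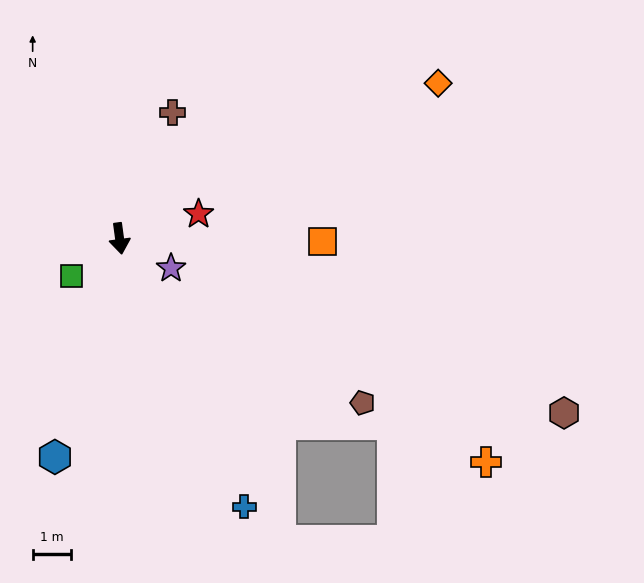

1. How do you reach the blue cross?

turn left 17°, forward 7.8 m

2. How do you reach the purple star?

turn left 52°, forward 1.6 m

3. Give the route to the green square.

turn right 60°, forward 1.6 m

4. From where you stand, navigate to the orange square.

turn left 81°, forward 5.3 m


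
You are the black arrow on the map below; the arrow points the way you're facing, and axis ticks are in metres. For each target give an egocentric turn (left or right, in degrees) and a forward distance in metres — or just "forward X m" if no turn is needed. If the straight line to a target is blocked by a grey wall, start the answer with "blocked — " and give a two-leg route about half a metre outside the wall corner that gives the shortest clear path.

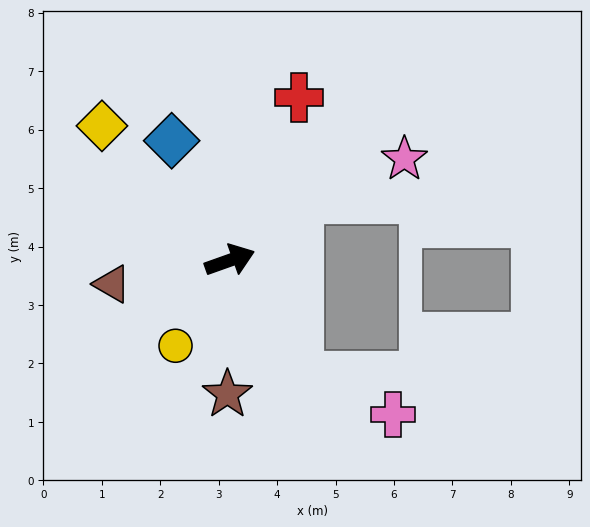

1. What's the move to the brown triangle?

turn left 172°, forward 2.1 m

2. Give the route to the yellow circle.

turn right 142°, forward 1.7 m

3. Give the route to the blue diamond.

turn left 96°, forward 2.3 m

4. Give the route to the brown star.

turn right 111°, forward 2.3 m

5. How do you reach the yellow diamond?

turn left 114°, forward 3.2 m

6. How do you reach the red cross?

turn left 47°, forward 3.0 m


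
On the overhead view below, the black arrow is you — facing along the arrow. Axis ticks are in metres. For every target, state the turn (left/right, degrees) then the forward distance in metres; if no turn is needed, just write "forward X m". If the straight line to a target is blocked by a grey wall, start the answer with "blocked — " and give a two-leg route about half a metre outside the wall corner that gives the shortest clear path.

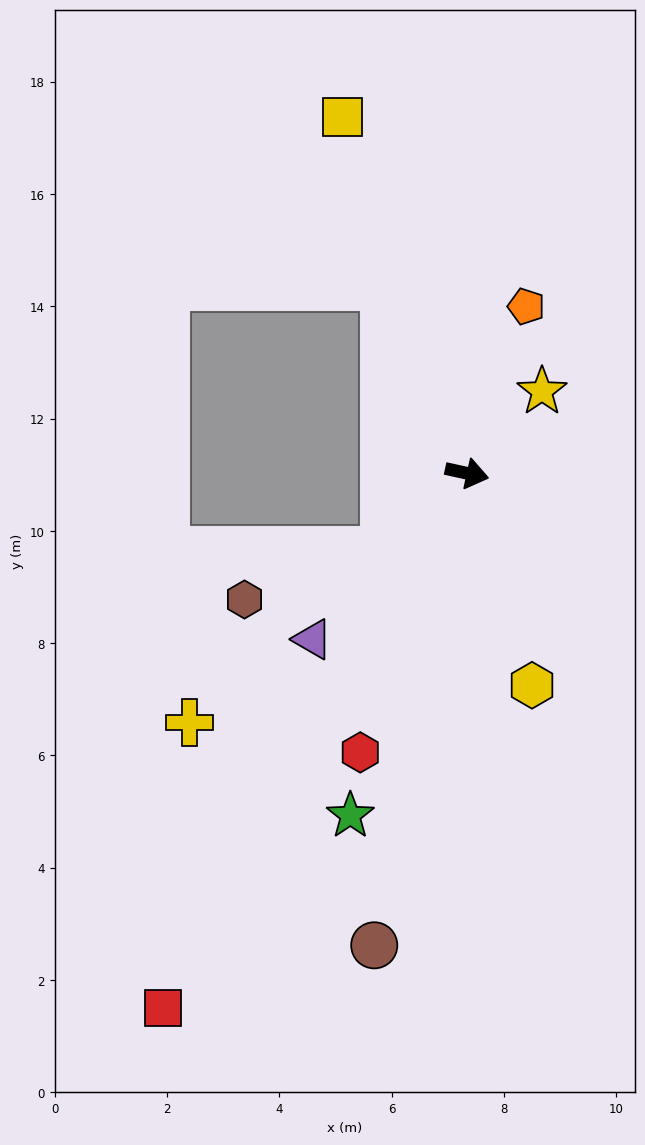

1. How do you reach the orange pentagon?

turn left 83°, forward 3.2 m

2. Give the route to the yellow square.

turn left 122°, forward 6.7 m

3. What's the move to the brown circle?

turn right 89°, forward 8.6 m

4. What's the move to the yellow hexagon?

turn right 61°, forward 3.9 m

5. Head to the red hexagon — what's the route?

turn right 99°, forward 5.3 m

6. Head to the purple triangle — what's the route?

turn right 121°, forward 4.0 m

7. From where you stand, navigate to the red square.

turn right 107°, forward 11.0 m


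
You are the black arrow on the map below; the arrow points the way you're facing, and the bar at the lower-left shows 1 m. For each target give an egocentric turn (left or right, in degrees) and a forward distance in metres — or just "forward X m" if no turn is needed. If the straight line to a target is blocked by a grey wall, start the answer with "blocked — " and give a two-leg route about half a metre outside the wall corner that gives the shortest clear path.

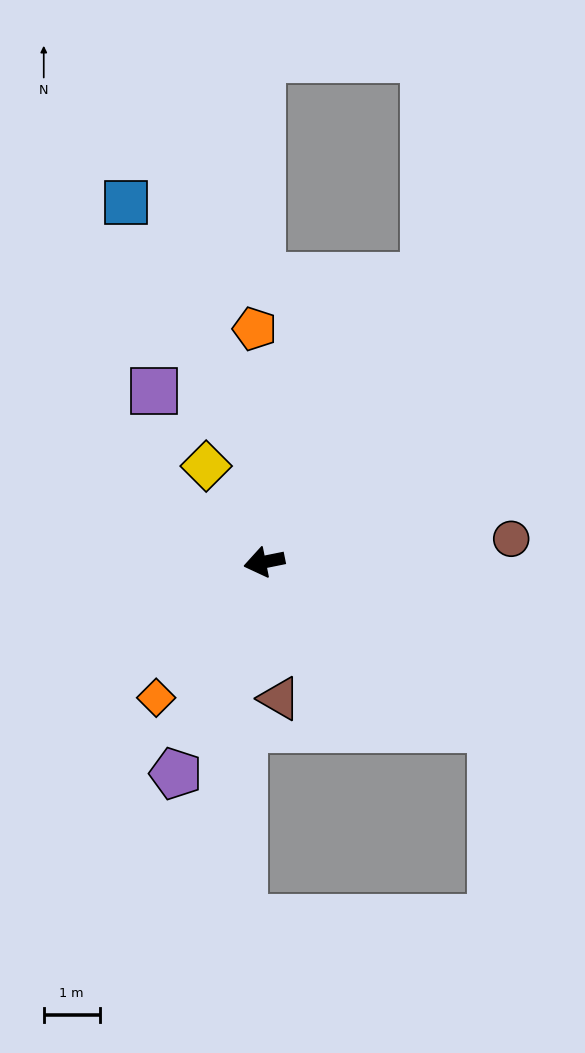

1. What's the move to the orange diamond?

turn left 40°, forward 3.1 m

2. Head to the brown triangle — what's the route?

turn left 85°, forward 2.5 m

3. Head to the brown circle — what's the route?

turn left 174°, forward 4.4 m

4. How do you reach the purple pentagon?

turn left 56°, forward 4.1 m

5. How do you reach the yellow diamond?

turn right 70°, forward 2.0 m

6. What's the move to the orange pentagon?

turn right 99°, forward 4.2 m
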